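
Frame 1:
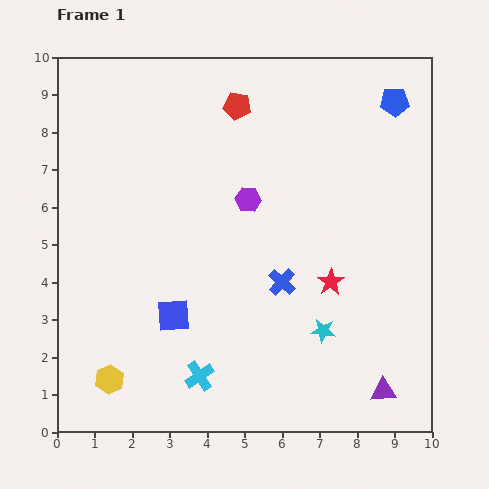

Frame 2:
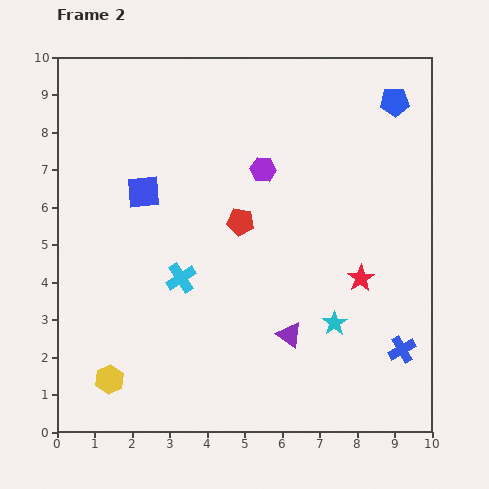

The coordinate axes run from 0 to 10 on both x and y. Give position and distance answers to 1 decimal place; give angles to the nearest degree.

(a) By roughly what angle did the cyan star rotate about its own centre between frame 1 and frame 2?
30° clockwise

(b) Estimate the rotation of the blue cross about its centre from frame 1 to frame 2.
19° clockwise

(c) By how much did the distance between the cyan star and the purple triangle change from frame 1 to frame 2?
-1.1

Distance in frame 1: 2.3. Distance in frame 2: 1.2.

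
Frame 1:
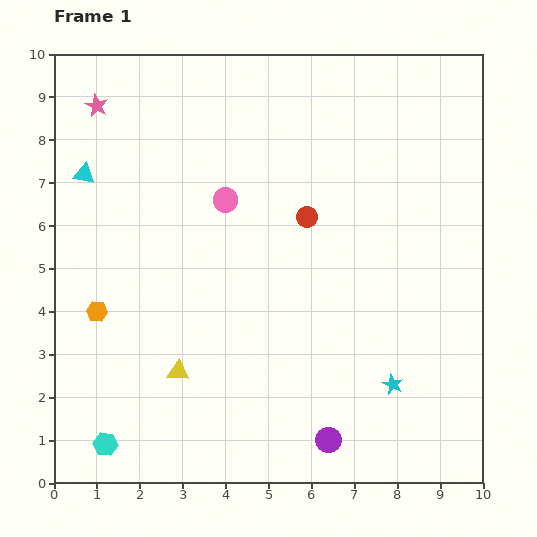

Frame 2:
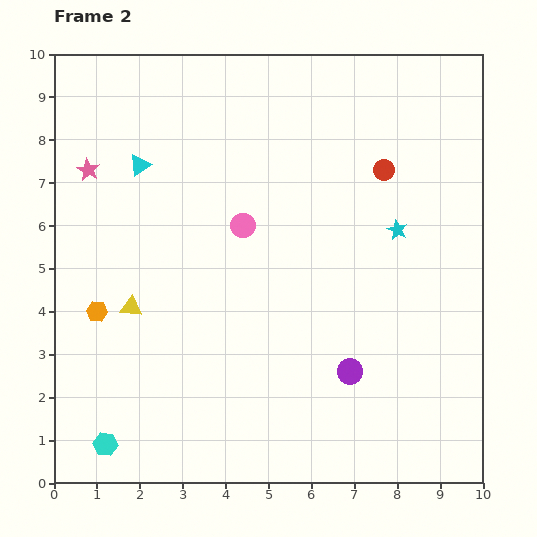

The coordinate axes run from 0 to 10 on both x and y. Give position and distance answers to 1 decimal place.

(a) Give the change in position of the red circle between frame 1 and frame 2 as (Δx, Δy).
(1.8, 1.1)

The red circle was at (5.9, 6.2) in frame 1 and (7.7, 7.3) in frame 2.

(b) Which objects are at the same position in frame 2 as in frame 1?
the cyan hexagon, the orange hexagon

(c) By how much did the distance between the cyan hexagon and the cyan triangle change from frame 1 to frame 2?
+0.2

Distance in frame 1: 6.3. Distance in frame 2: 6.5.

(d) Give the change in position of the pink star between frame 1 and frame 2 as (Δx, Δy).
(-0.2, -1.5)

The pink star was at (1.0, 8.8) in frame 1 and (0.8, 7.3) in frame 2.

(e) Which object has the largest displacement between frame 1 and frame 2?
the cyan star

(moved 3.6; next 2.1)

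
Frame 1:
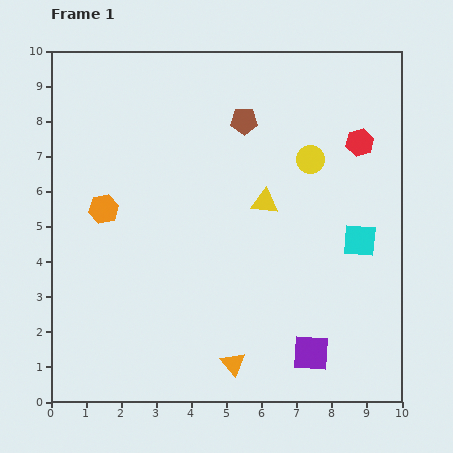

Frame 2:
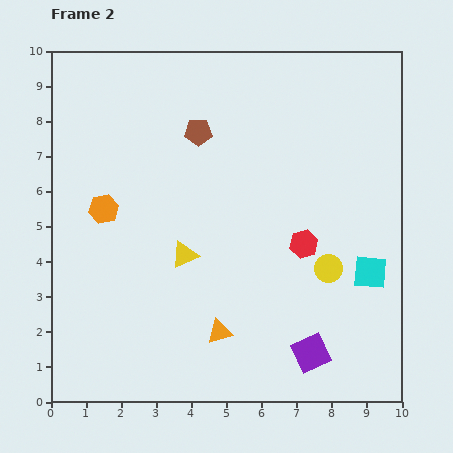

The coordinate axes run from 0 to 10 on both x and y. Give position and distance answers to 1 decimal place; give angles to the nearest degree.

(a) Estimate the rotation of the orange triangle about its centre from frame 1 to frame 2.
52° clockwise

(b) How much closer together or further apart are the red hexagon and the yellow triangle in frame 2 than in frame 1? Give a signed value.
+0.2

Distance in frame 1: 3.2. Distance in frame 2: 3.4.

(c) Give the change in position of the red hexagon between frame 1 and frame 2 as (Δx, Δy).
(-1.6, -2.9)

The red hexagon was at (8.8, 7.4) in frame 1 and (7.2, 4.5) in frame 2.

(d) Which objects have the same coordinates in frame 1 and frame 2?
the purple square, the orange hexagon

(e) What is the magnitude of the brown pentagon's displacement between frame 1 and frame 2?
1.3

The brown pentagon moved from (5.5, 8.0) to (4.2, 7.7), a distance of √(1.3² + 0.3²) ≈ 1.3.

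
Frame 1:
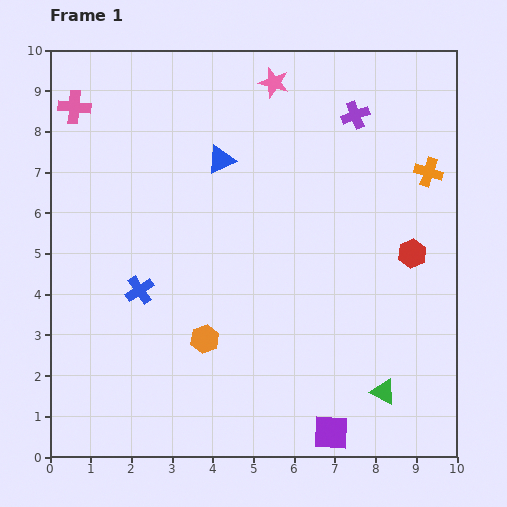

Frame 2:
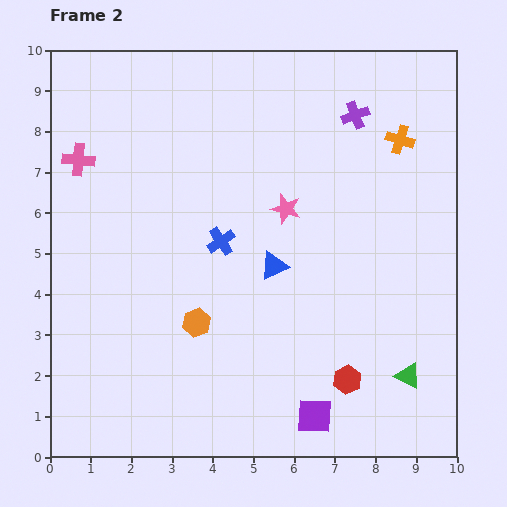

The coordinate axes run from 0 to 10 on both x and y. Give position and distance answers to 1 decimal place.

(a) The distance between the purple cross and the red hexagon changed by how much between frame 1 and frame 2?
+2.8

Distance in frame 1: 3.7. Distance in frame 2: 6.5.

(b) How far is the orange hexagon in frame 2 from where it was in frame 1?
0.4

The orange hexagon moved from (3.8, 2.9) to (3.6, 3.3), a distance of √(0.2² + 0.4²) ≈ 0.4.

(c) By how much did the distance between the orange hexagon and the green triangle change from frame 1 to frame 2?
+0.8

Distance in frame 1: 4.6. Distance in frame 2: 5.4.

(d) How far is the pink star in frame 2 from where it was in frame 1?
3.1

The pink star moved from (5.5, 9.2) to (5.8, 6.1), a distance of √(0.3² + 3.1²) ≈ 3.1.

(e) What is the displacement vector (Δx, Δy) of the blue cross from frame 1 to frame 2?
(2.0, 1.2)

The blue cross was at (2.2, 4.1) in frame 1 and (4.2, 5.3) in frame 2.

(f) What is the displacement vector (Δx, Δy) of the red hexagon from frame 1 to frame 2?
(-1.6, -3.1)

The red hexagon was at (8.9, 5.0) in frame 1 and (7.3, 1.9) in frame 2.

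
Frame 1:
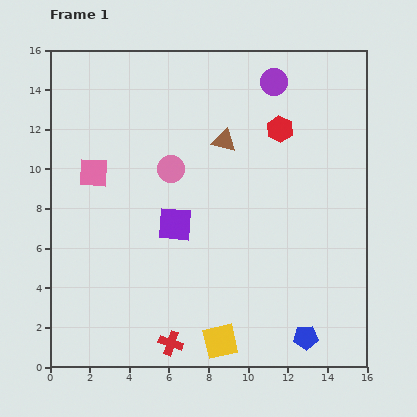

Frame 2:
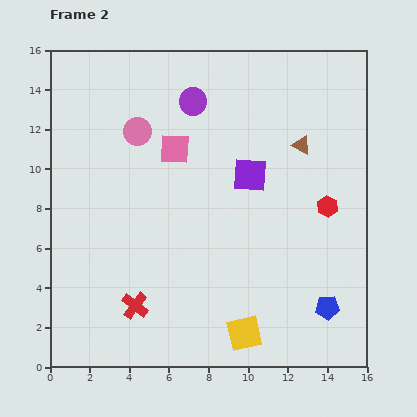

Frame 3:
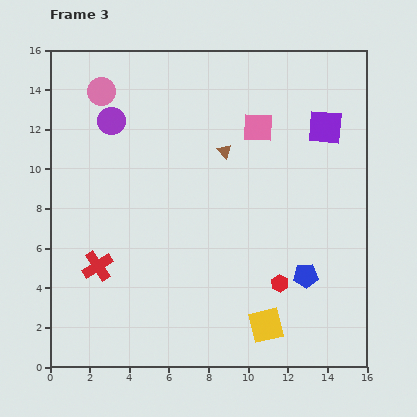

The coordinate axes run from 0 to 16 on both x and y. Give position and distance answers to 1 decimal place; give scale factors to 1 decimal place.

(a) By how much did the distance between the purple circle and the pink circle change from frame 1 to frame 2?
-3.6

Distance in frame 1: 6.8. Distance in frame 2: 3.2.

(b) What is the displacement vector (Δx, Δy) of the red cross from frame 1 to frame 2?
(-1.8, 1.9)

The red cross was at (6.1, 1.2) in frame 1 and (4.3, 3.1) in frame 2.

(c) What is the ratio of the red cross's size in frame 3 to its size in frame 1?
1.3×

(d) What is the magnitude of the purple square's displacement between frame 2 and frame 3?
4.5

The purple square moved from (10.1, 9.7) to (13.9, 12.1), a distance of √(3.8² + 2.4²) ≈ 4.5.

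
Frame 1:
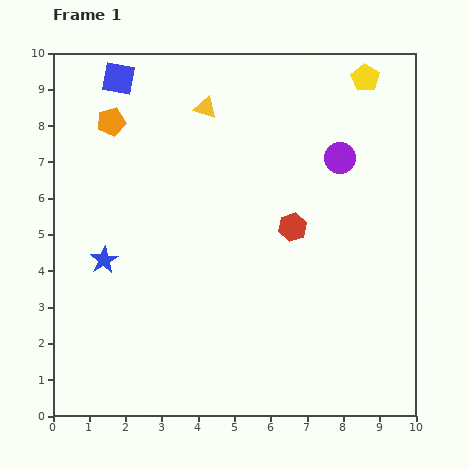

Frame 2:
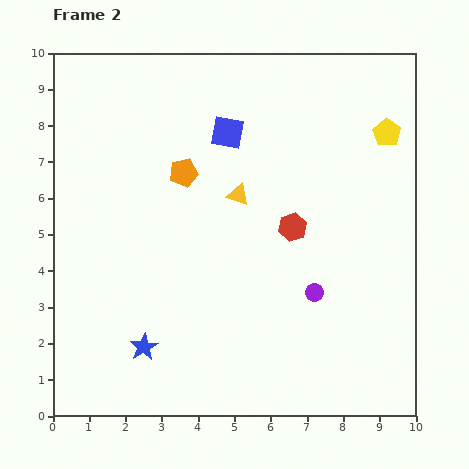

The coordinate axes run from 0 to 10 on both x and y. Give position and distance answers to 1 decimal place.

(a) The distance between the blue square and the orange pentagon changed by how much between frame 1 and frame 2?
+0.4

Distance in frame 1: 1.2. Distance in frame 2: 1.6.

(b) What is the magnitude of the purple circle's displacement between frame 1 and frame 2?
3.8

The purple circle moved from (7.9, 7.1) to (7.2, 3.4), a distance of √(0.7² + 3.7²) ≈ 3.8.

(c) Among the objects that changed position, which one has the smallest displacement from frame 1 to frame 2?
the yellow pentagon

(moved 1.6)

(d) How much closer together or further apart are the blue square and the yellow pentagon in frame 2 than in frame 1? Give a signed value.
-2.4

Distance in frame 1: 6.8. Distance in frame 2: 4.4.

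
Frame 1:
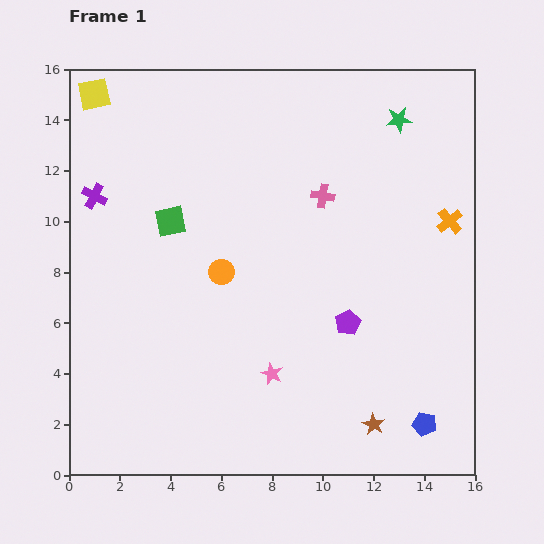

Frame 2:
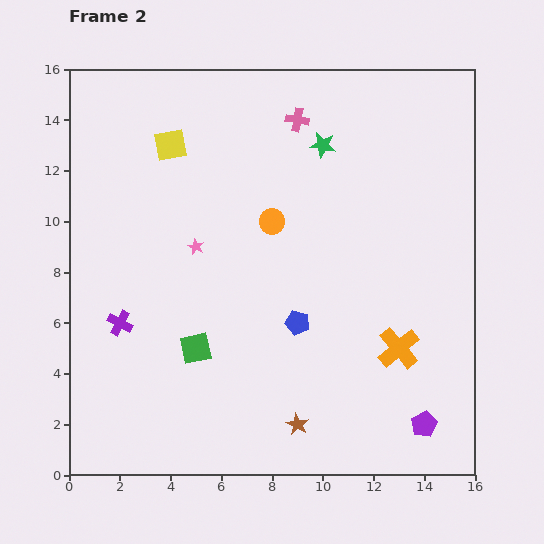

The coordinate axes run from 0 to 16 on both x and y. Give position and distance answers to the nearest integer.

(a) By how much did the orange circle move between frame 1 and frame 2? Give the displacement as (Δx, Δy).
(2, 2)

The orange circle was at (6, 8) in frame 1 and (8, 10) in frame 2.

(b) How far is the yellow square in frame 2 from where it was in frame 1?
4

The yellow square moved from (1, 15) to (4, 13), a distance of √(3² + 2²) ≈ 4.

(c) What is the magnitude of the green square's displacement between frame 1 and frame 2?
5

The green square moved from (4, 10) to (5, 5), a distance of √(1² + 5²) ≈ 5.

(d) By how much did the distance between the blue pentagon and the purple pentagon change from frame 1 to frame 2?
+1

Distance in frame 1: 5. Distance in frame 2: 6.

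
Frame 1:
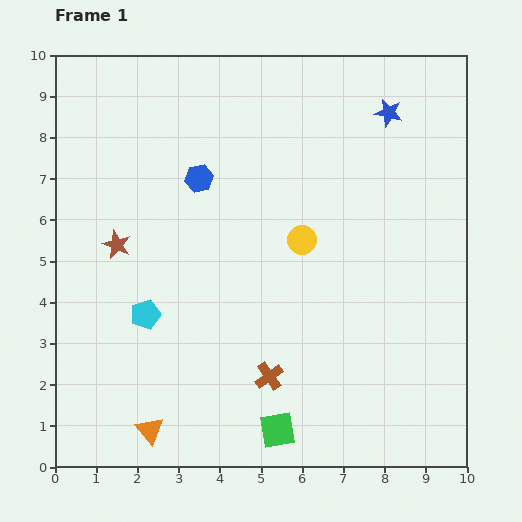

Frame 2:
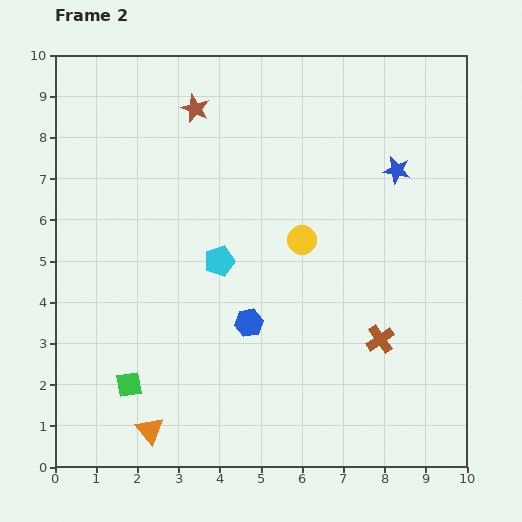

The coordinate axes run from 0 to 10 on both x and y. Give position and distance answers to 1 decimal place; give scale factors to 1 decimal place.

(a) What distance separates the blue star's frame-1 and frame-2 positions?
1.4

The blue star moved from (8.1, 8.6) to (8.3, 7.2), a distance of √(0.2² + 1.4²) ≈ 1.4.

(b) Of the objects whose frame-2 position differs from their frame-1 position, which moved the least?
the blue star

(moved 1.4)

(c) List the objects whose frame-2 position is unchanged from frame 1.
the orange triangle, the yellow circle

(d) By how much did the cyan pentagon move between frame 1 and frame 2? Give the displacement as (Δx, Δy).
(1.8, 1.3)

The cyan pentagon was at (2.2, 3.7) in frame 1 and (4.0, 5.0) in frame 2.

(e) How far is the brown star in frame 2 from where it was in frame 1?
3.8

The brown star moved from (1.5, 5.4) to (3.4, 8.7), a distance of √(1.9² + 3.3²) ≈ 3.8.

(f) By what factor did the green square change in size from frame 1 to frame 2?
0.7×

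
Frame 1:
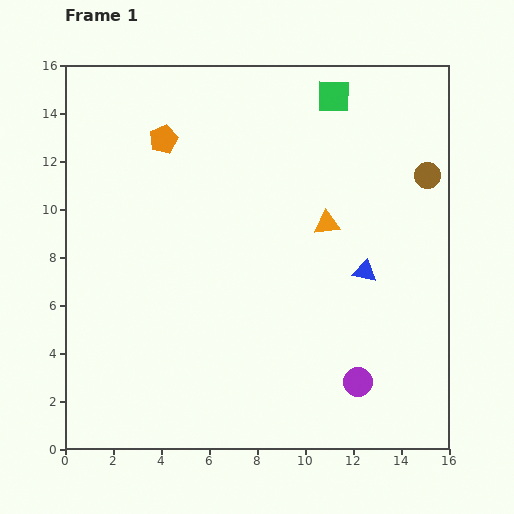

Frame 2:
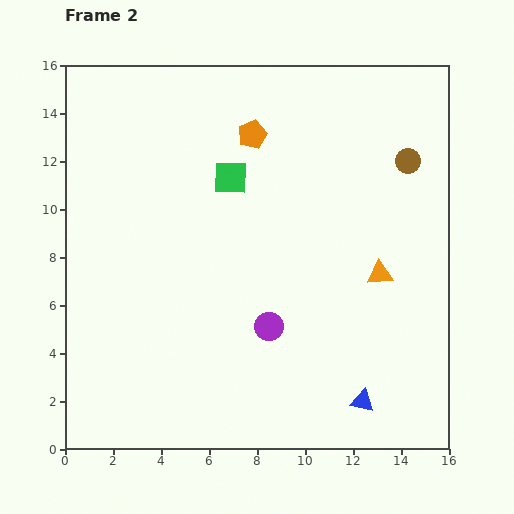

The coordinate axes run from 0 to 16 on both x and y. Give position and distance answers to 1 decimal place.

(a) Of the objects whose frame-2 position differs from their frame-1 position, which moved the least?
the brown circle

(moved 1.0)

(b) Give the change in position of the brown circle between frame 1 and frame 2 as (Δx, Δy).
(-0.8, 0.6)

The brown circle was at (15.1, 11.4) in frame 1 and (14.3, 12.0) in frame 2.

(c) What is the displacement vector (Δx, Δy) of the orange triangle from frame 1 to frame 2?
(2.2, -2.1)

The orange triangle was at (10.9, 9.4) in frame 1 and (13.1, 7.3) in frame 2.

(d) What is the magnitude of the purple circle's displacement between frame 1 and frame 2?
4.4

The purple circle moved from (12.2, 2.8) to (8.5, 5.1), a distance of √(3.7² + 2.3²) ≈ 4.4.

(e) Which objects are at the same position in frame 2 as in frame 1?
none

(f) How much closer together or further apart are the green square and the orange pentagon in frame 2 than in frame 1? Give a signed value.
-5.3

Distance in frame 1: 7.3. Distance in frame 2: 2.0.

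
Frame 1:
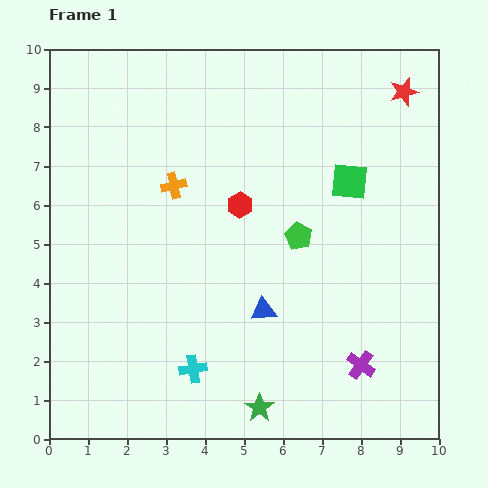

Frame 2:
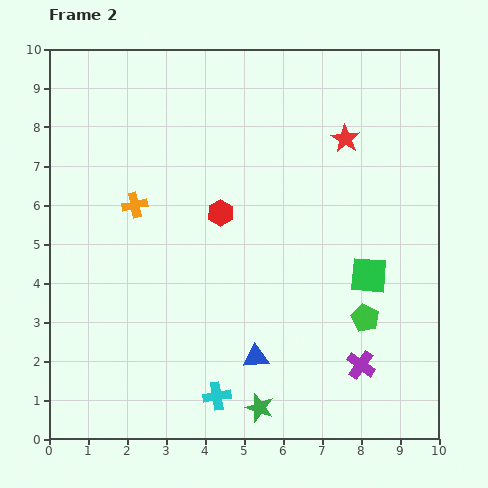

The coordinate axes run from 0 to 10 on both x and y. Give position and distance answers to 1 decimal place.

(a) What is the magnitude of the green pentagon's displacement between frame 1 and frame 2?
2.7

The green pentagon moved from (6.4, 5.2) to (8.1, 3.1), a distance of √(1.7² + 2.1²) ≈ 2.7.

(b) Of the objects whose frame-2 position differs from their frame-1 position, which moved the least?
the red hexagon

(moved 0.5)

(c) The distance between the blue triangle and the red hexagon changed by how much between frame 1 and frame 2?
+1.0

Distance in frame 1: 2.8. Distance in frame 2: 3.8.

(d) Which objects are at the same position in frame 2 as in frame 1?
the purple cross, the green star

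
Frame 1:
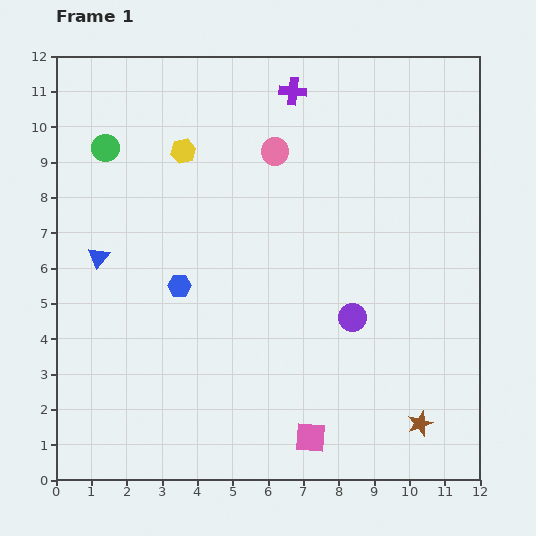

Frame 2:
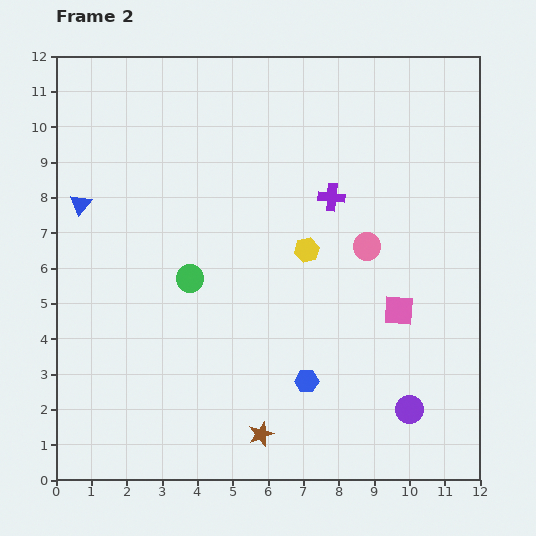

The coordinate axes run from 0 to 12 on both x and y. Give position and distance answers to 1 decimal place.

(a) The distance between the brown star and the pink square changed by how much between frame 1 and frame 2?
+2.1

Distance in frame 1: 3.1. Distance in frame 2: 5.2.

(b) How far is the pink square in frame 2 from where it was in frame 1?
4.4

The pink square moved from (7.2, 1.2) to (9.7, 4.8), a distance of √(2.5² + 3.6²) ≈ 4.4.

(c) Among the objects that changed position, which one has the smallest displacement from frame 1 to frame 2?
the blue triangle

(moved 1.6)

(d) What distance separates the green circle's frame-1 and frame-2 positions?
4.4

The green circle moved from (1.4, 9.4) to (3.8, 5.7), a distance of √(2.4² + 3.7²) ≈ 4.4.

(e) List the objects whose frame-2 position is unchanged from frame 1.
none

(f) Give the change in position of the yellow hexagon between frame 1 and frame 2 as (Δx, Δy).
(3.5, -2.8)

The yellow hexagon was at (3.6, 9.3) in frame 1 and (7.1, 6.5) in frame 2.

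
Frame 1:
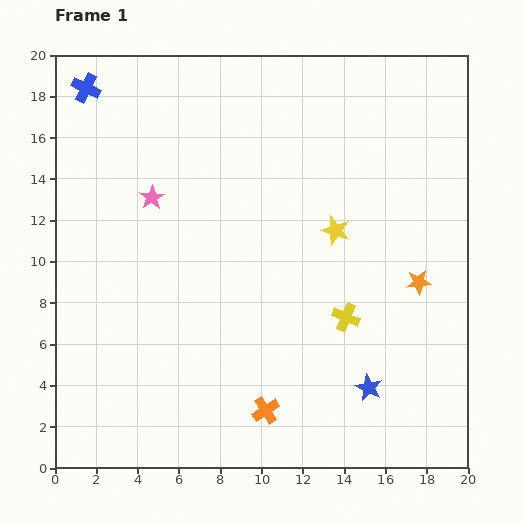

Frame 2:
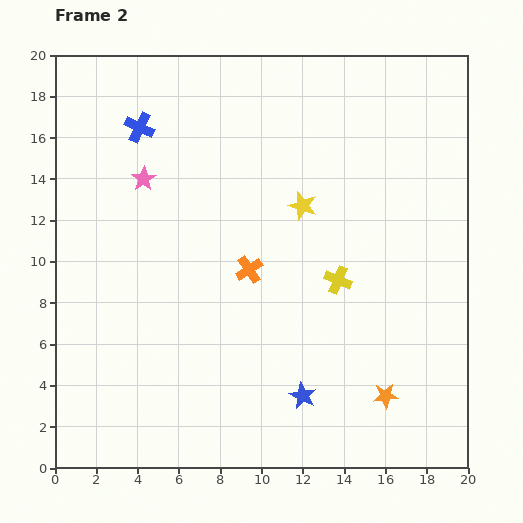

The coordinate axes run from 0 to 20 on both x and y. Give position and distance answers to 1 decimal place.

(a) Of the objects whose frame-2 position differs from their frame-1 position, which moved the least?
the pink star

(moved 1.0)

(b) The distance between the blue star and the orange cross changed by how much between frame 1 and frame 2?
+1.5

Distance in frame 1: 5.1. Distance in frame 2: 6.6.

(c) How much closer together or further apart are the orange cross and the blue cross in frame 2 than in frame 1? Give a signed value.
-9.2

Distance in frame 1: 17.9. Distance in frame 2: 8.7.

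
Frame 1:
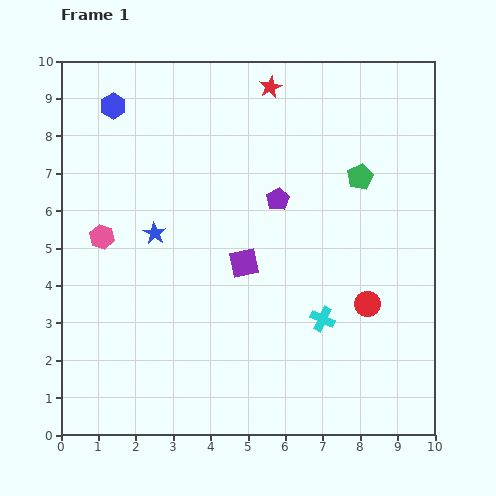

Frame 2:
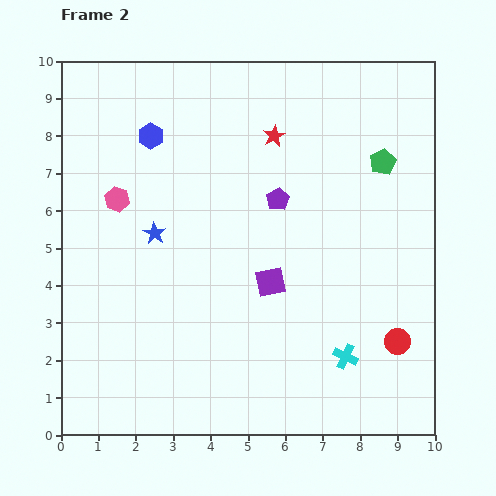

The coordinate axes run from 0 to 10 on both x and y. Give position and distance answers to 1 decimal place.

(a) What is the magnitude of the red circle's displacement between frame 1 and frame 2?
1.3

The red circle moved from (8.2, 3.5) to (9.0, 2.5), a distance of √(0.8² + 1.0²) ≈ 1.3.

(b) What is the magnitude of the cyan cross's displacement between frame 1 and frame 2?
1.2

The cyan cross moved from (7.0, 3.1) to (7.6, 2.1), a distance of √(0.6² + 1.0²) ≈ 1.2.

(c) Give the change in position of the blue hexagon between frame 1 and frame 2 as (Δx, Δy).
(1.0, -0.8)

The blue hexagon was at (1.4, 8.8) in frame 1 and (2.4, 8.0) in frame 2.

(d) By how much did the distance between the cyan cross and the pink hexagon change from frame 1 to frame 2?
+1.1

Distance in frame 1: 6.3. Distance in frame 2: 7.4.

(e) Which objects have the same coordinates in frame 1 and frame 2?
the purple pentagon, the blue star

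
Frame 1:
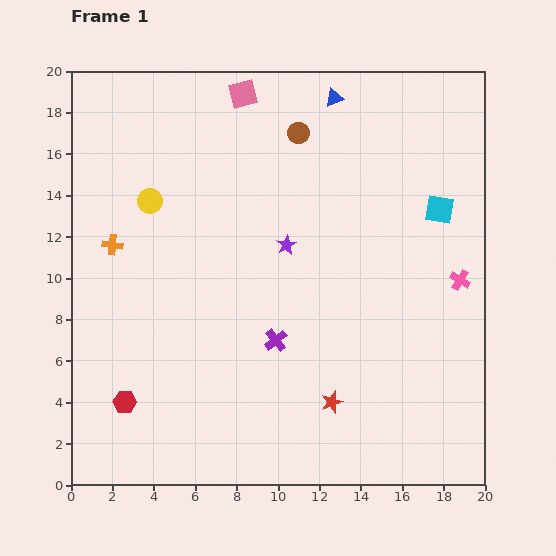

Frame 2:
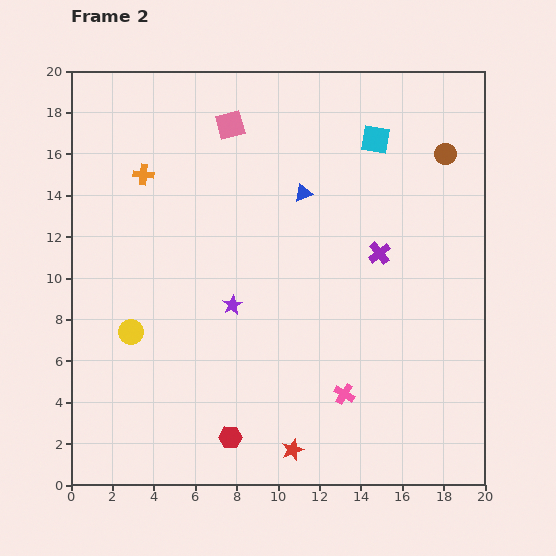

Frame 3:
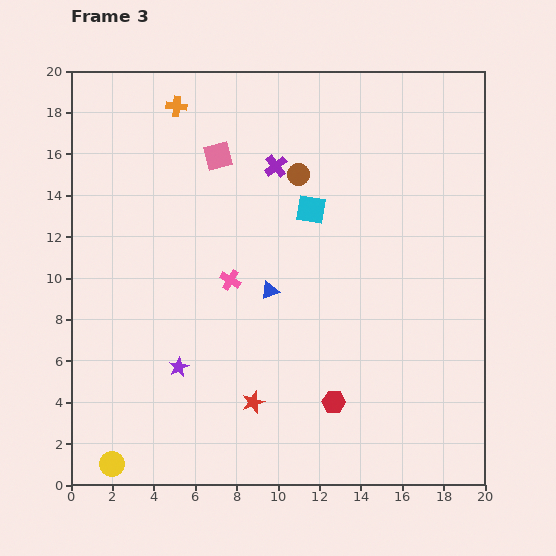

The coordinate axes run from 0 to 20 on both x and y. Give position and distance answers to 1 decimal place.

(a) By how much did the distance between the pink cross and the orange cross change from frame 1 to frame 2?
-2.5

Distance in frame 1: 16.9. Distance in frame 2: 14.4.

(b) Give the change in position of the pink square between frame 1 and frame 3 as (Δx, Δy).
(-1.2, -3.0)

The pink square was at (8.3, 18.9) in frame 1 and (7.1, 15.9) in frame 3.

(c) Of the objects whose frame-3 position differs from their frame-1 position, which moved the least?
the brown circle

(moved 2.0)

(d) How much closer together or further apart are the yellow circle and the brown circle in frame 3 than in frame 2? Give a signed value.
-0.9

Distance in frame 2: 17.5. Distance in frame 3: 16.6.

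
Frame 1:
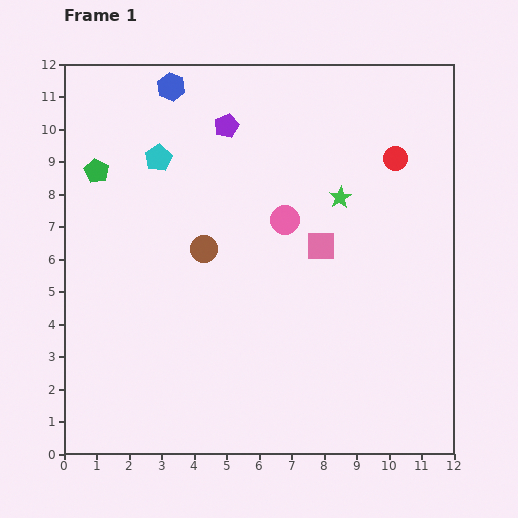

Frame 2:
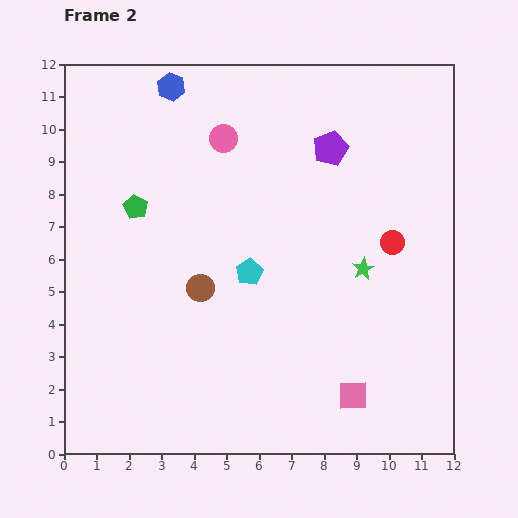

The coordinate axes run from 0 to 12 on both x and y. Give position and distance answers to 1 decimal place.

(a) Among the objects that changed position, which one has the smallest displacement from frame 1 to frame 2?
the brown circle

(moved 1.2)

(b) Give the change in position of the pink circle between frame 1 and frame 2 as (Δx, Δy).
(-1.9, 2.5)

The pink circle was at (6.8, 7.2) in frame 1 and (4.9, 9.7) in frame 2.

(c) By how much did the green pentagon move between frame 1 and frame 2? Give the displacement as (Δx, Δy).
(1.2, -1.1)

The green pentagon was at (1.0, 8.7) in frame 1 and (2.2, 7.6) in frame 2.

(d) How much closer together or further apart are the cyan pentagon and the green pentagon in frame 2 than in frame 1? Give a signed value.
+2.1

Distance in frame 1: 1.9. Distance in frame 2: 4.0.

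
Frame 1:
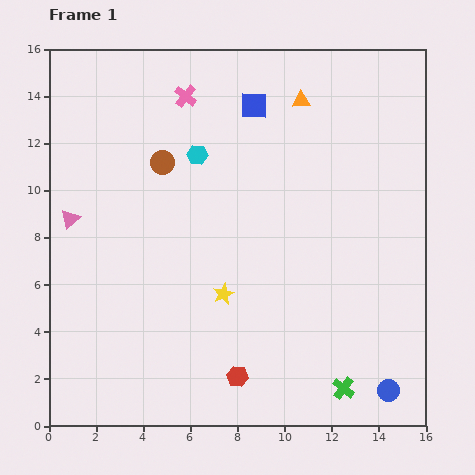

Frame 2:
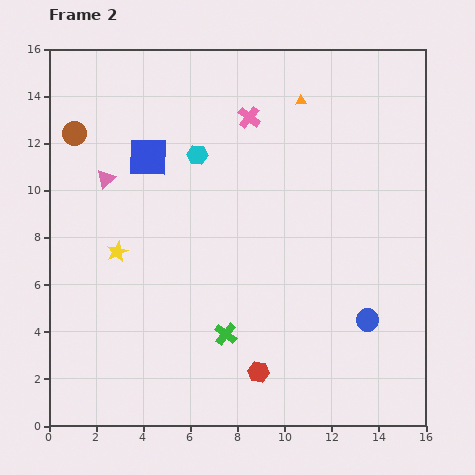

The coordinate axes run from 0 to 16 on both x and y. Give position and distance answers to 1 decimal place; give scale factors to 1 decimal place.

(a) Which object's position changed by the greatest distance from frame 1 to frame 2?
the green cross

(moved 5.5; next 5.0)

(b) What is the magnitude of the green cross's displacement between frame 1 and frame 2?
5.5

The green cross moved from (12.5, 1.6) to (7.5, 3.9), a distance of √(5.0² + 2.3²) ≈ 5.5.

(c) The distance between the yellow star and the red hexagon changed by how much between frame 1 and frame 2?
+4.3

Distance in frame 1: 3.6. Distance in frame 2: 7.9.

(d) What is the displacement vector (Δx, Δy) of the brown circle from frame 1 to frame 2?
(-3.7, 1.2)

The brown circle was at (4.8, 11.2) in frame 1 and (1.1, 12.4) in frame 2.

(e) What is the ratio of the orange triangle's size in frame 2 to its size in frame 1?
0.6×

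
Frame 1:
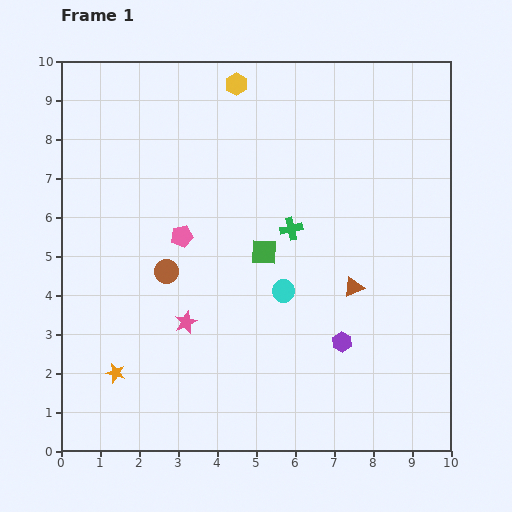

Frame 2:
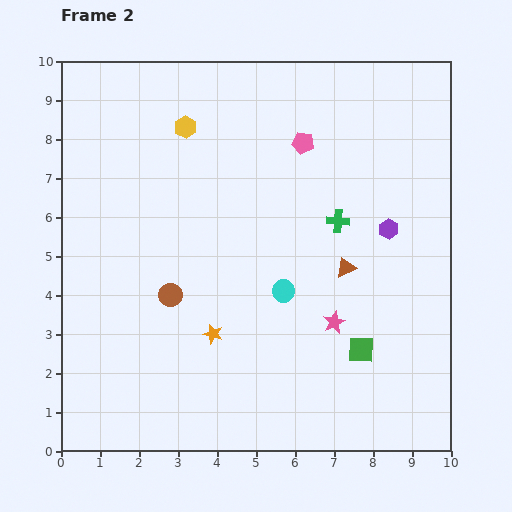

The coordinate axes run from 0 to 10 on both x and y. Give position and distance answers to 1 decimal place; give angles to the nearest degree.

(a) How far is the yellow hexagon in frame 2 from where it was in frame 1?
1.7

The yellow hexagon moved from (4.5, 9.4) to (3.2, 8.3), a distance of √(1.3² + 1.1²) ≈ 1.7.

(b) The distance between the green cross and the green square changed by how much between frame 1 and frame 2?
+2.5

Distance in frame 1: 0.9. Distance in frame 2: 3.4.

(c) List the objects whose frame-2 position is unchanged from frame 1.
the cyan circle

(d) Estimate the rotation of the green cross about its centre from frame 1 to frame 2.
17° clockwise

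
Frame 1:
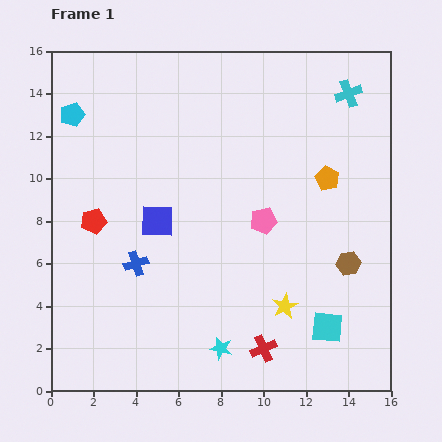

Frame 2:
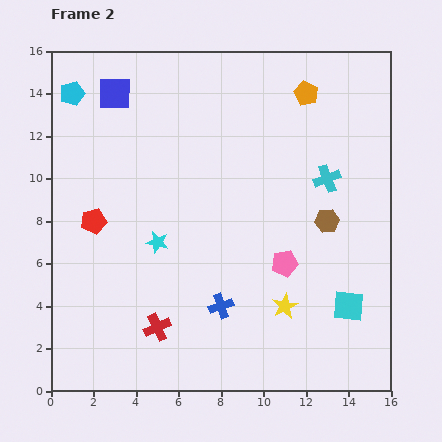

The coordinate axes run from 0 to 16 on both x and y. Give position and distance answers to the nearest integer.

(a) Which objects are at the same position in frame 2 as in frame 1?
the yellow star, the red pentagon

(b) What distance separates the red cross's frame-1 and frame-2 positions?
5

The red cross moved from (10, 2) to (5, 3), a distance of √(5² + 1²) ≈ 5.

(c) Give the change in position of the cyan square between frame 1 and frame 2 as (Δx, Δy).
(1, 1)

The cyan square was at (13, 3) in frame 1 and (14, 4) in frame 2.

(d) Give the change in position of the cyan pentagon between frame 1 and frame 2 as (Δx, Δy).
(0, 1)

The cyan pentagon was at (1, 13) in frame 1 and (1, 14) in frame 2.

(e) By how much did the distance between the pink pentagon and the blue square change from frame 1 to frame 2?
+6

Distance in frame 1: 5. Distance in frame 2: 11.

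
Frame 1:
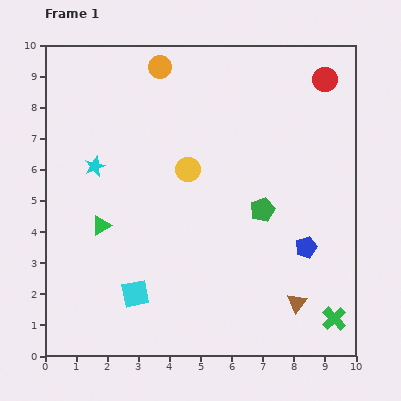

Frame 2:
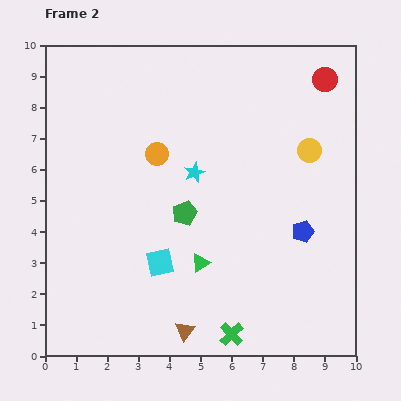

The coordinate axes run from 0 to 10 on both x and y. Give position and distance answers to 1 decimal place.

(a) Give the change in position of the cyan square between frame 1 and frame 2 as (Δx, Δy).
(0.8, 1.0)

The cyan square was at (2.9, 2.0) in frame 1 and (3.7, 3.0) in frame 2.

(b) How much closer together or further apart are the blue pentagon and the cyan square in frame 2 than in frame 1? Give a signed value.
-1.0

Distance in frame 1: 5.7. Distance in frame 2: 4.7.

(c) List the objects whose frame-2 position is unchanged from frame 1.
the red circle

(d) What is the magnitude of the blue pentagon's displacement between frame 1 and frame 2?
0.5

The blue pentagon moved from (8.4, 3.5) to (8.3, 4.0), a distance of √(0.1² + 0.5²) ≈ 0.5.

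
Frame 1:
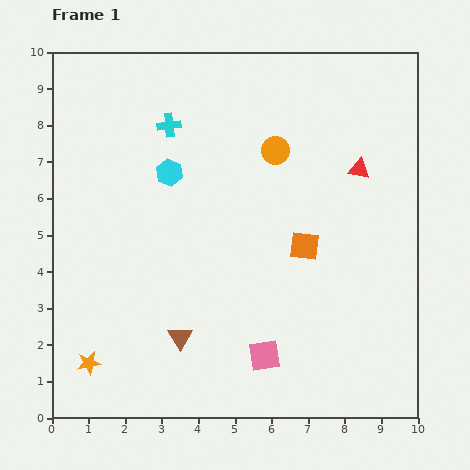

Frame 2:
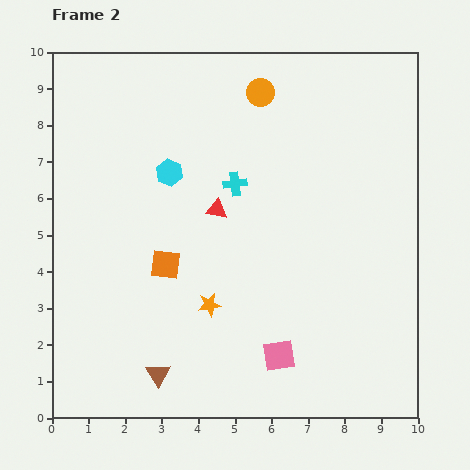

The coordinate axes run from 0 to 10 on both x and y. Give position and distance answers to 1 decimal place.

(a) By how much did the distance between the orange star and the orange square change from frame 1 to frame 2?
-5.1

Distance in frame 1: 6.7. Distance in frame 2: 1.6.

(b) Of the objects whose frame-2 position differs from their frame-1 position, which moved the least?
the pink square

(moved 0.4)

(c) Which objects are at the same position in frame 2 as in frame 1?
the cyan hexagon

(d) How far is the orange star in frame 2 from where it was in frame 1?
3.7

The orange star moved from (1.0, 1.5) to (4.3, 3.1), a distance of √(3.3² + 1.6²) ≈ 3.7.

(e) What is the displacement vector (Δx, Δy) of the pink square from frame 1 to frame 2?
(0.4, 0.0)

The pink square was at (5.8, 1.7) in frame 1 and (6.2, 1.7) in frame 2.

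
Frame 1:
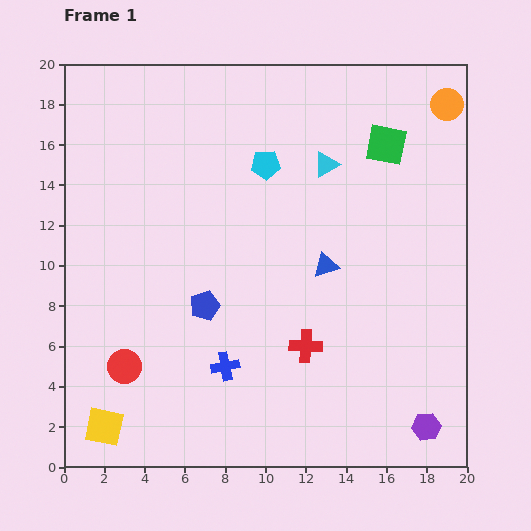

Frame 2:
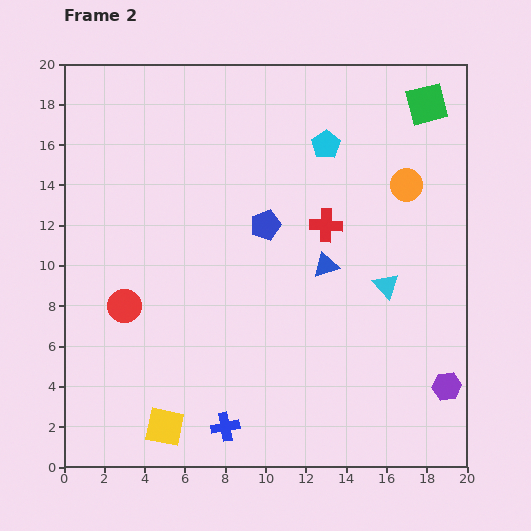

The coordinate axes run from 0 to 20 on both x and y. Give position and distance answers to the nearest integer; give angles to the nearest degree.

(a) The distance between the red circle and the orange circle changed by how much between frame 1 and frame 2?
-6

Distance in frame 1: 21. Distance in frame 2: 15.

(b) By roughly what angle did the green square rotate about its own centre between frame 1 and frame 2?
25° counter-clockwise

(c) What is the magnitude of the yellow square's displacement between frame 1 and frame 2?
3

The yellow square moved from (2, 2) to (5, 2), a distance of √(3² + 0²) ≈ 3.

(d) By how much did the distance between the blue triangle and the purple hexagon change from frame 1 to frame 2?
-1

Distance in frame 1: 9. Distance in frame 2: 8.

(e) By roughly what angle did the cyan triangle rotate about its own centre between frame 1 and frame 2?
42° counter-clockwise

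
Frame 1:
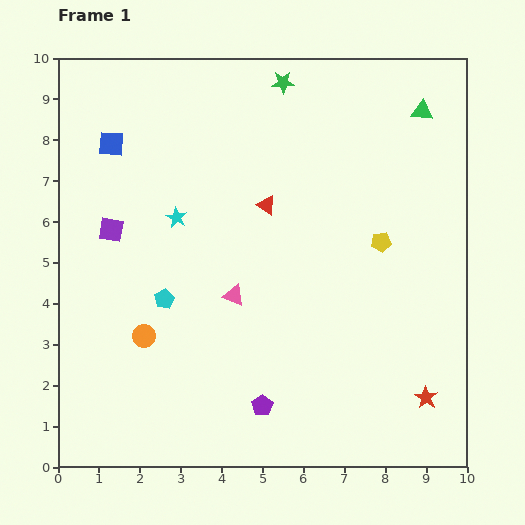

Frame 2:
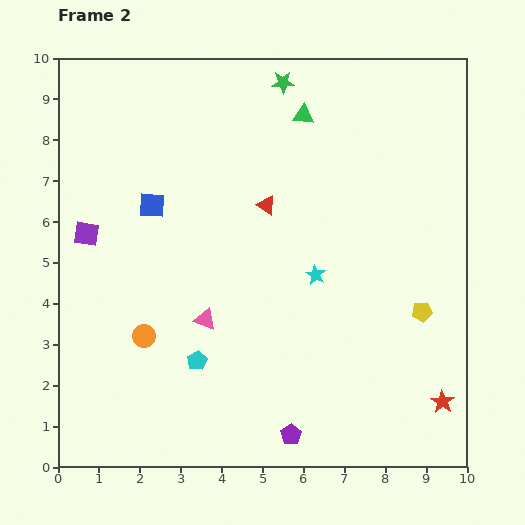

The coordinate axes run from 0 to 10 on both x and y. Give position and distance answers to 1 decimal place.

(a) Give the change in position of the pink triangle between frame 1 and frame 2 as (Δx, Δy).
(-0.7, -0.6)

The pink triangle was at (4.3, 4.2) in frame 1 and (3.6, 3.6) in frame 2.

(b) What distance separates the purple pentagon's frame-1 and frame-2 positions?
1.0

The purple pentagon moved from (5.0, 1.5) to (5.7, 0.8), a distance of √(0.7² + 0.7²) ≈ 1.0.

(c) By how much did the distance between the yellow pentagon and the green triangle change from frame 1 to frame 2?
+2.2

Distance in frame 1: 3.4. Distance in frame 2: 5.6.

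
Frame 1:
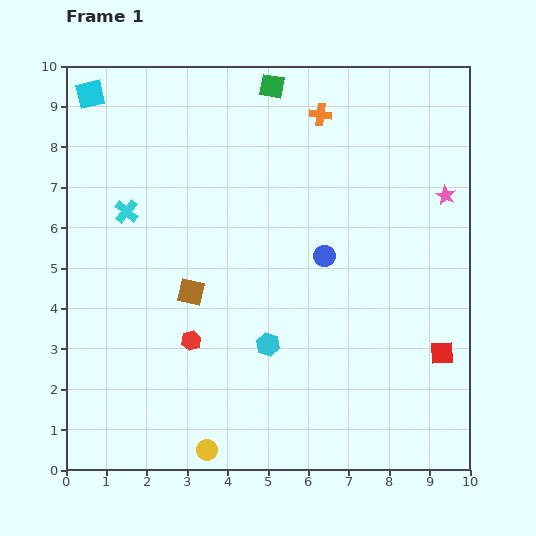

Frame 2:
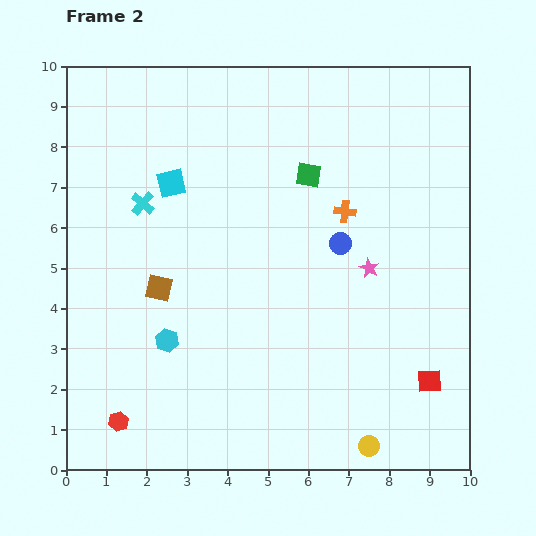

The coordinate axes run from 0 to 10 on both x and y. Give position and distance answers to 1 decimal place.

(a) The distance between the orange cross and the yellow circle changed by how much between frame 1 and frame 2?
-3.0

Distance in frame 1: 8.8. Distance in frame 2: 5.8.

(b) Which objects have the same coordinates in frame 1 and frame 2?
none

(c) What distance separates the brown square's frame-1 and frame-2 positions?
0.8

The brown square moved from (3.1, 4.4) to (2.3, 4.5), a distance of √(0.8² + 0.1²) ≈ 0.8.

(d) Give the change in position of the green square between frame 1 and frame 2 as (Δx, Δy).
(0.9, -2.2)

The green square was at (5.1, 9.5) in frame 1 and (6.0, 7.3) in frame 2.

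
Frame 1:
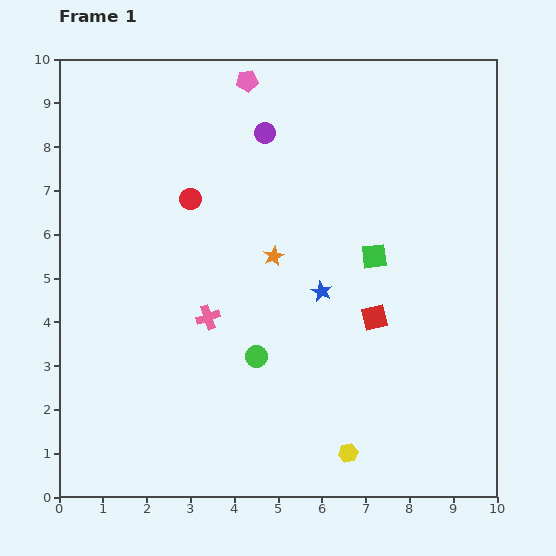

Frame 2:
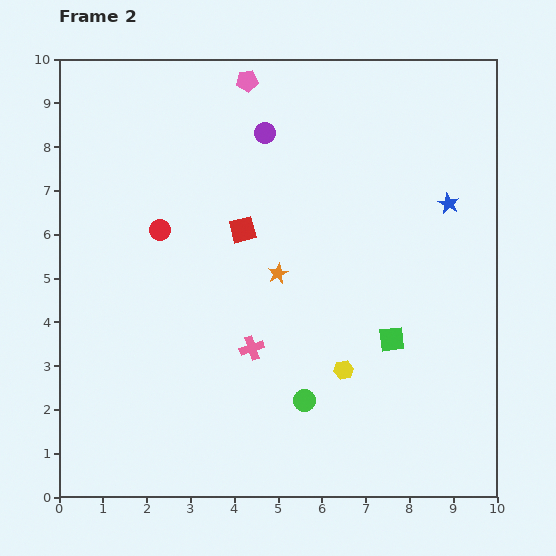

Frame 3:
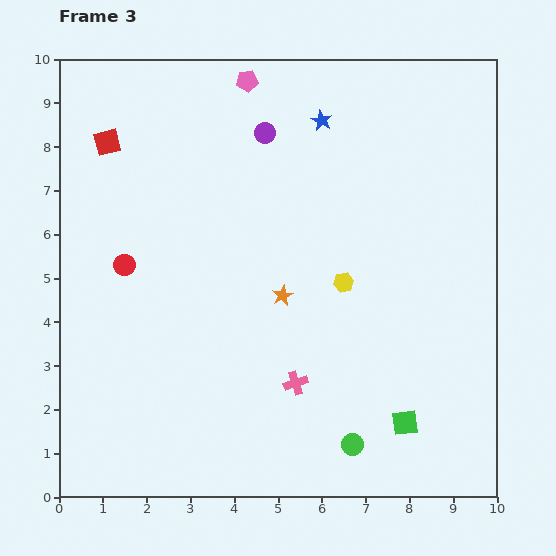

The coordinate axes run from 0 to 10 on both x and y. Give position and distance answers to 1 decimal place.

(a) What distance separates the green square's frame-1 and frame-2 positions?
1.9

The green square moved from (7.2, 5.5) to (7.6, 3.6), a distance of √(0.4² + 1.9²) ≈ 1.9.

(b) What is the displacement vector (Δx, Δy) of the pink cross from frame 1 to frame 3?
(2.0, -1.5)

The pink cross was at (3.4, 4.1) in frame 1 and (5.4, 2.6) in frame 3.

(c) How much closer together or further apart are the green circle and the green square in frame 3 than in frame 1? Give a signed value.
-2.2

Distance in frame 1: 3.5. Distance in frame 3: 1.3.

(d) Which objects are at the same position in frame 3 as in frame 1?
the purple circle, the pink pentagon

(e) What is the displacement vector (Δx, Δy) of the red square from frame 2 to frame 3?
(-3.1, 2.0)

The red square was at (4.2, 6.1) in frame 2 and (1.1, 8.1) in frame 3.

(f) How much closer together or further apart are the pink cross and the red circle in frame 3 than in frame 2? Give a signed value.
+1.3

Distance in frame 2: 3.4. Distance in frame 3: 4.7.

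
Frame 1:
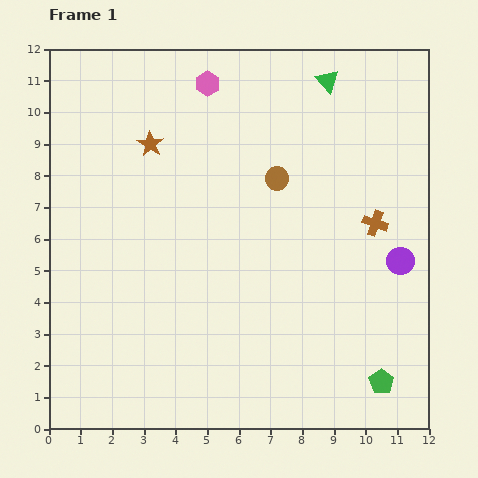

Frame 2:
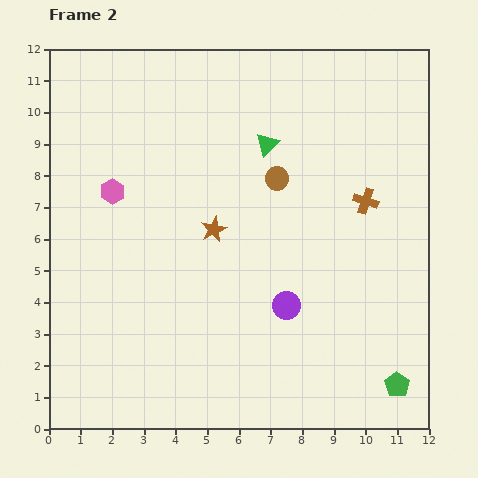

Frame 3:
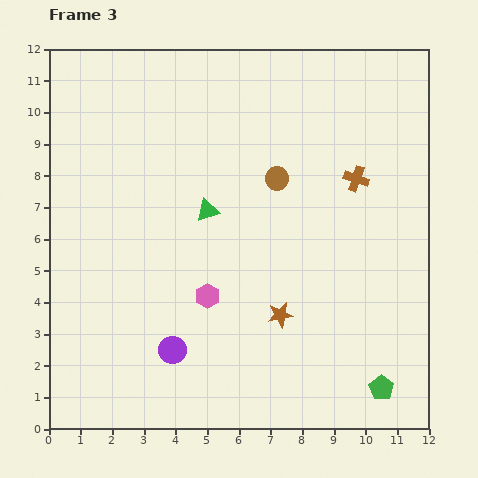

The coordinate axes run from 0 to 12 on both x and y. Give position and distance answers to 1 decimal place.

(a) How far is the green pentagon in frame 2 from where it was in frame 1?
0.5

The green pentagon moved from (10.5, 1.5) to (11.0, 1.4), a distance of √(0.5² + 0.1²) ≈ 0.5.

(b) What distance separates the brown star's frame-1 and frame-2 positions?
3.4

The brown star moved from (3.2, 9.0) to (5.2, 6.3), a distance of √(2.0² + 2.7²) ≈ 3.4.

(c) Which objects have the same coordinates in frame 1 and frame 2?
the brown circle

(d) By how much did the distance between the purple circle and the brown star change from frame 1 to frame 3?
-5.1

Distance in frame 1: 8.7. Distance in frame 3: 3.6.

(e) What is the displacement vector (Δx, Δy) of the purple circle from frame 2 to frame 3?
(-3.6, -1.4)

The purple circle was at (7.5, 3.9) in frame 2 and (3.9, 2.5) in frame 3.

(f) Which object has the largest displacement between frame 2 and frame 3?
the pink hexagon

(moved 4.5; next 3.9)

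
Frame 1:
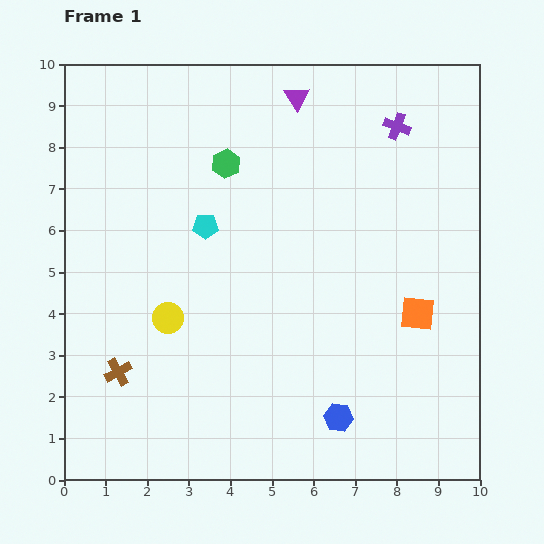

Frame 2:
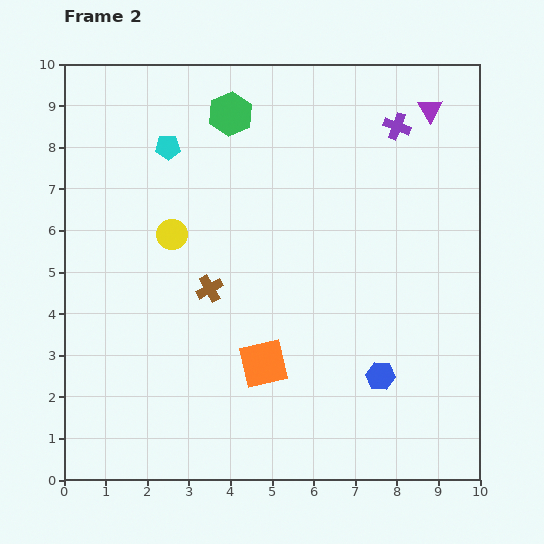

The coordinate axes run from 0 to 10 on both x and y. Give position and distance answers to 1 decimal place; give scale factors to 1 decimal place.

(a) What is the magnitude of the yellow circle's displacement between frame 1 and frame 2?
2.0

The yellow circle moved from (2.5, 3.9) to (2.6, 5.9), a distance of √(0.1² + 2.0²) ≈ 2.0.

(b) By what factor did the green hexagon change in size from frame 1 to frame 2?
1.5×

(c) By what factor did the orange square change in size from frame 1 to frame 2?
1.4×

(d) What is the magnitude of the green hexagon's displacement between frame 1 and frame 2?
1.2

The green hexagon moved from (3.9, 7.6) to (4.0, 8.8), a distance of √(0.1² + 1.2²) ≈ 1.2.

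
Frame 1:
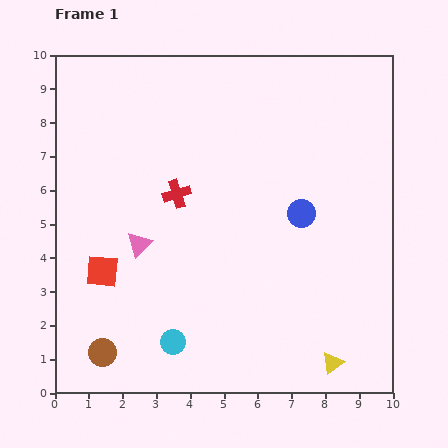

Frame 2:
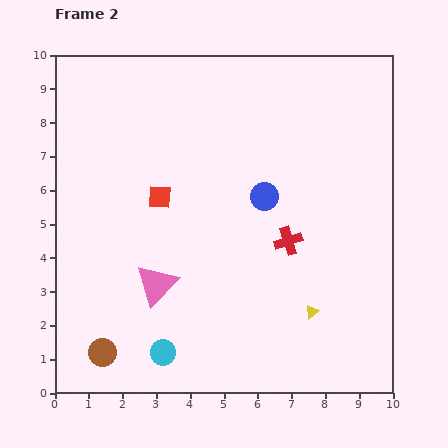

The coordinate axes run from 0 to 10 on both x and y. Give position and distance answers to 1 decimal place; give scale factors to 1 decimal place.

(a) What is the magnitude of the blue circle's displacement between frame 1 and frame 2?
1.2

The blue circle moved from (7.3, 5.3) to (6.2, 5.8), a distance of √(1.1² + 0.5²) ≈ 1.2.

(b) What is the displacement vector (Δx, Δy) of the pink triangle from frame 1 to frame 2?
(0.5, -1.2)

The pink triangle was at (2.5, 4.4) in frame 1 and (3.0, 3.2) in frame 2.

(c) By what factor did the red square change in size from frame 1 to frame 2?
0.7×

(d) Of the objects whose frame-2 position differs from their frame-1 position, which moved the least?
the cyan circle

(moved 0.4)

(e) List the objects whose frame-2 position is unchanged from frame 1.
the brown circle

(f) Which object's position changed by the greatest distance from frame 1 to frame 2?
the red cross

(moved 3.6; next 2.8)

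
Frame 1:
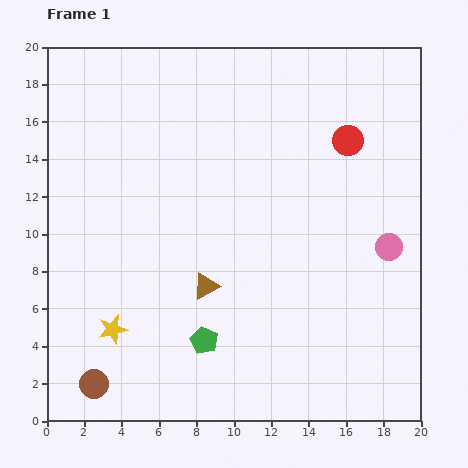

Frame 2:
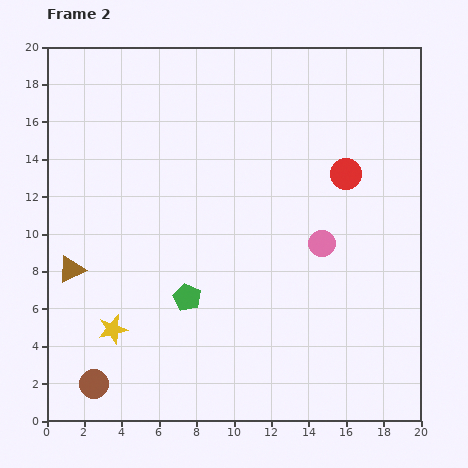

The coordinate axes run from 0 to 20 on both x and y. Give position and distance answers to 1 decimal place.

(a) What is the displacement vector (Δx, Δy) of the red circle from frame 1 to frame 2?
(-0.1, -1.8)

The red circle was at (16.1, 15.0) in frame 1 and (16.0, 13.2) in frame 2.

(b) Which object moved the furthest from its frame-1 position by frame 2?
the brown triangle

(moved 7.3; next 3.6)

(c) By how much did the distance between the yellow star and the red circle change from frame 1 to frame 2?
-1.1

Distance in frame 1: 16.1. Distance in frame 2: 15.0.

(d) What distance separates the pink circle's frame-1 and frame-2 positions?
3.6

The pink circle moved from (18.3, 9.3) to (14.7, 9.5), a distance of √(3.6² + 0.2²) ≈ 3.6.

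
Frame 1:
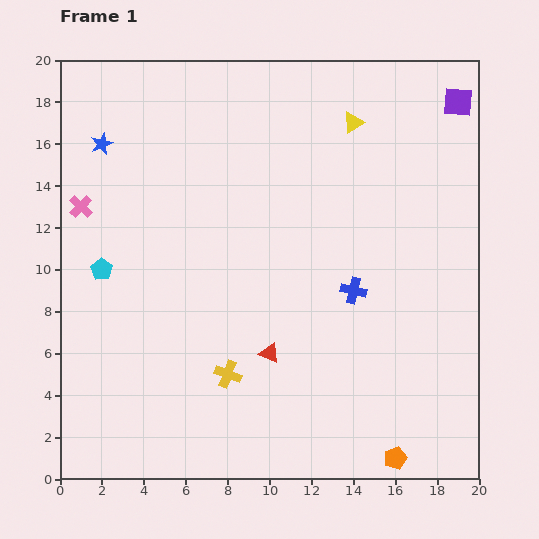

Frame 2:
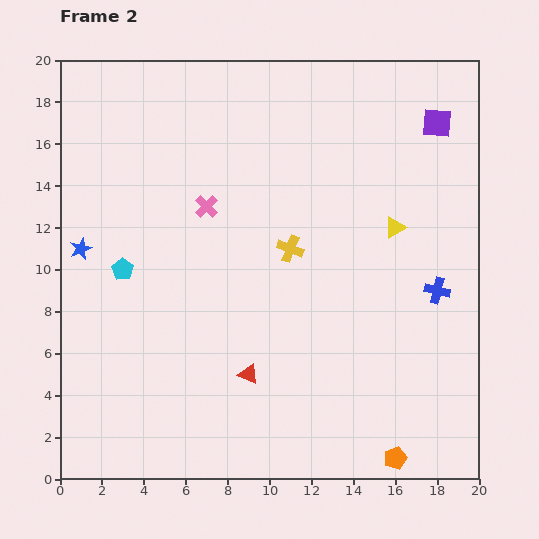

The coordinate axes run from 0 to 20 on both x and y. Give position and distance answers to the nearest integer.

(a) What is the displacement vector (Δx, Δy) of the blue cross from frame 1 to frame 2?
(4, 0)

The blue cross was at (14, 9) in frame 1 and (18, 9) in frame 2.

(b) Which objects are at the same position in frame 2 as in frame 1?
the orange pentagon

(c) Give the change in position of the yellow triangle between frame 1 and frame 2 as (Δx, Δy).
(2, -5)

The yellow triangle was at (14, 17) in frame 1 and (16, 12) in frame 2.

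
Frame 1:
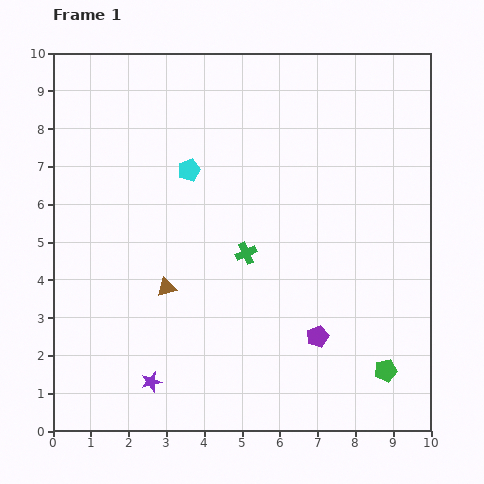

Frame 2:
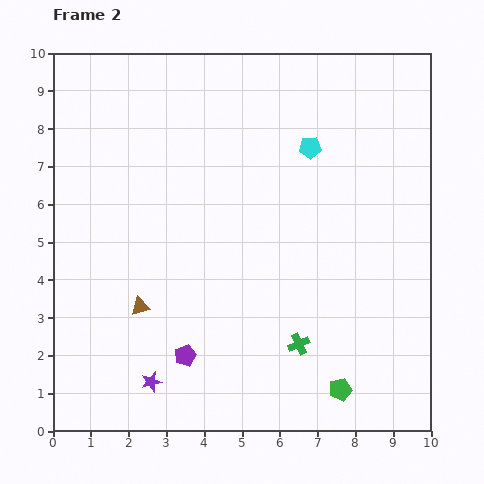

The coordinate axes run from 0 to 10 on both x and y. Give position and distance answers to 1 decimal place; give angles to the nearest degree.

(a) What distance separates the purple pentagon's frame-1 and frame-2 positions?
3.5

The purple pentagon moved from (7.0, 2.5) to (3.5, 2.0), a distance of √(3.5² + 0.5²) ≈ 3.5.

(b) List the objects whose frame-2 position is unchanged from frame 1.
the purple star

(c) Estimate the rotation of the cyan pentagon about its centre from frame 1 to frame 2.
16° clockwise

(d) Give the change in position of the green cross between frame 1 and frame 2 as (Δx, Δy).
(1.4, -2.4)

The green cross was at (5.1, 4.7) in frame 1 and (6.5, 2.3) in frame 2.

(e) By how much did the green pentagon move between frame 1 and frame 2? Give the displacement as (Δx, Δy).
(-1.2, -0.5)

The green pentagon was at (8.8, 1.6) in frame 1 and (7.6, 1.1) in frame 2.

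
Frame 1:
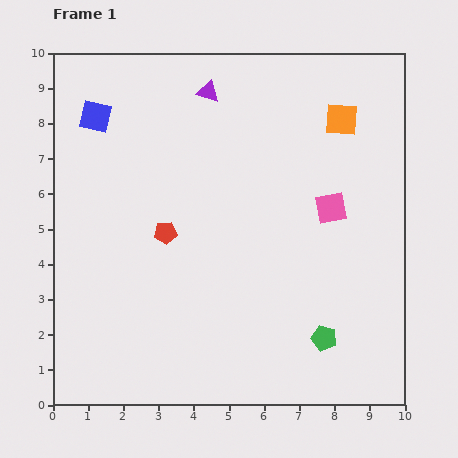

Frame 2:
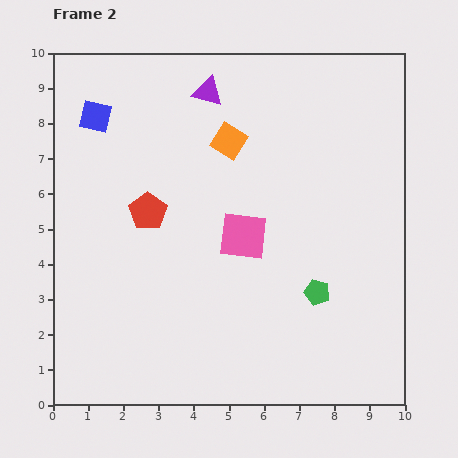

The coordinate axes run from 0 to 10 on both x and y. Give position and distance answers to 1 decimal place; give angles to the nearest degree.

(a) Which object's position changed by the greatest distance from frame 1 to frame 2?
the orange square

(moved 3.3; next 2.6)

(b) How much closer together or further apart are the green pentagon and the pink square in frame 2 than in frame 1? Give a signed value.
-1.1

Distance in frame 1: 3.7. Distance in frame 2: 2.6.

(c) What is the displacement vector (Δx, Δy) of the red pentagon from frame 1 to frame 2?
(-0.5, 0.6)

The red pentagon was at (3.2, 4.9) in frame 1 and (2.7, 5.5) in frame 2.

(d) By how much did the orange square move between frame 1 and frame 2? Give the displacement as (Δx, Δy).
(-3.2, -0.6)

The orange square was at (8.2, 8.1) in frame 1 and (5.0, 7.5) in frame 2.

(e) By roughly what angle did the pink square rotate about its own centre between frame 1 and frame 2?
17° clockwise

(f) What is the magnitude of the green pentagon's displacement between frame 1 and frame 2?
1.3

The green pentagon moved from (7.7, 1.9) to (7.5, 3.2), a distance of √(0.2² + 1.3²) ≈ 1.3.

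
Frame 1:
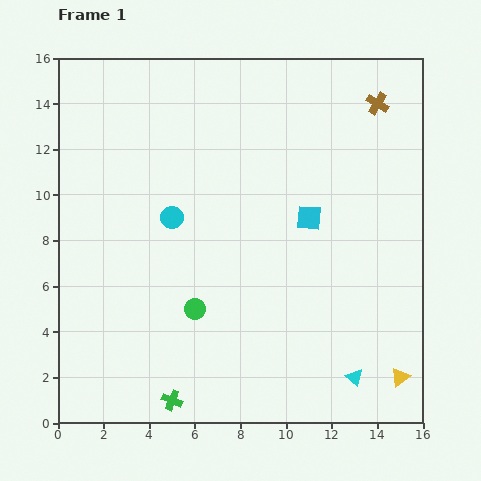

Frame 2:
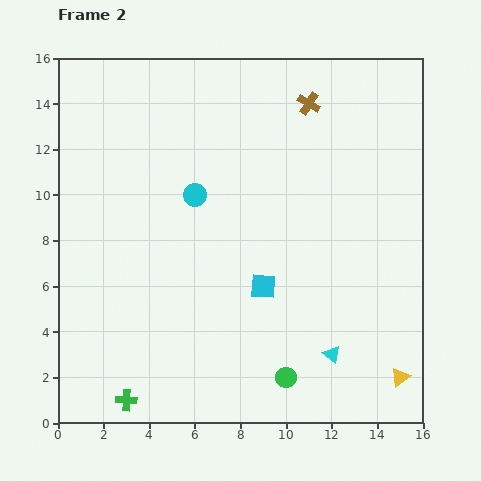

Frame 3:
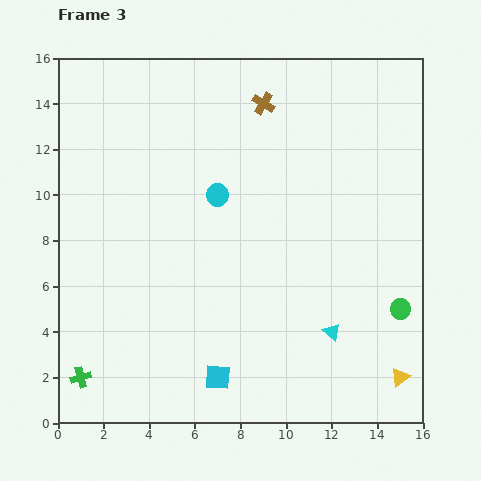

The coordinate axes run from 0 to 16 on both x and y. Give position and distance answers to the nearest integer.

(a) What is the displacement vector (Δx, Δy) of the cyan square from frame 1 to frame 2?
(-2, -3)

The cyan square was at (11, 9) in frame 1 and (9, 6) in frame 2.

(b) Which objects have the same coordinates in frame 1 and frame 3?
the yellow triangle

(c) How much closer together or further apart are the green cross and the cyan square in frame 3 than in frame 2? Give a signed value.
-2

Distance in frame 2: 8. Distance in frame 3: 6.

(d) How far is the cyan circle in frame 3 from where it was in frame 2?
1

The cyan circle moved from (6, 10) to (7, 10), a distance of √(1² + 0²) ≈ 1.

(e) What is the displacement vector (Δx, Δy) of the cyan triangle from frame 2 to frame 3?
(0, 1)

The cyan triangle was at (12, 3) in frame 2 and (12, 4) in frame 3.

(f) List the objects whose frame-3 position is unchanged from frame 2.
the yellow triangle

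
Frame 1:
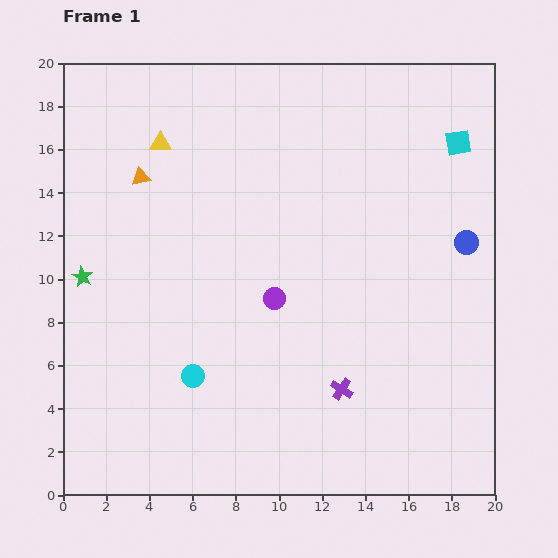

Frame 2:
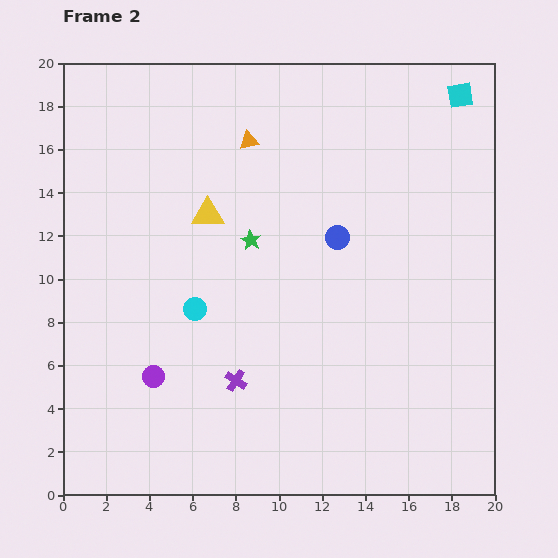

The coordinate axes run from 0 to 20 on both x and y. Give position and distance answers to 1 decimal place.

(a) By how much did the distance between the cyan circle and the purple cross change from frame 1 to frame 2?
-3.1

Distance in frame 1: 6.9. Distance in frame 2: 3.8.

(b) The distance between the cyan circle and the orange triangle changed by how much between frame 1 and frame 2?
-1.3

Distance in frame 1: 9.5. Distance in frame 2: 8.2.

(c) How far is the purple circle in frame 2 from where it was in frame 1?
6.7

The purple circle moved from (9.8, 9.1) to (4.2, 5.5), a distance of √(5.6² + 3.6²) ≈ 6.7.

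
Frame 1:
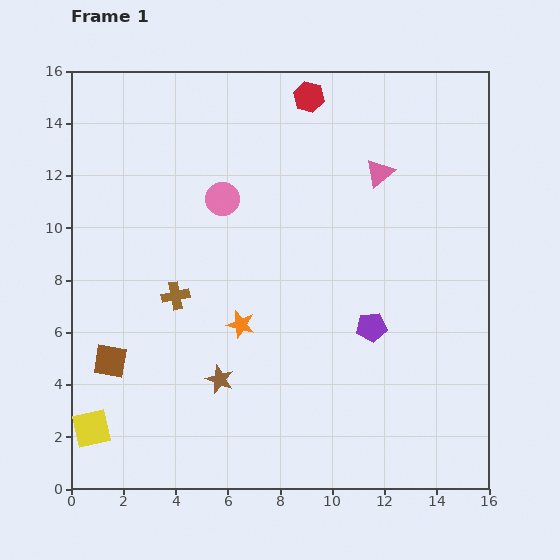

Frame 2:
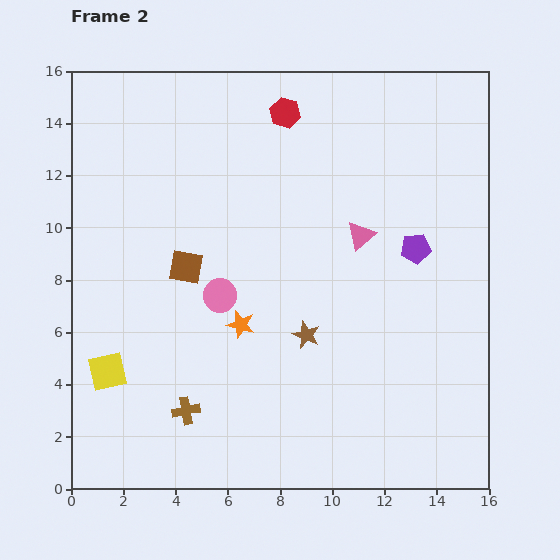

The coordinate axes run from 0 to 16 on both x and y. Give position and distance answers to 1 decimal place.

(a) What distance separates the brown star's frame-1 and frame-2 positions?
3.7

The brown star moved from (5.7, 4.2) to (9.0, 5.9), a distance of √(3.3² + 1.7²) ≈ 3.7.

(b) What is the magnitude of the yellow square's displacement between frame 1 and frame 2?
2.3

The yellow square moved from (0.8, 2.3) to (1.4, 4.5), a distance of √(0.6² + 2.2²) ≈ 2.3.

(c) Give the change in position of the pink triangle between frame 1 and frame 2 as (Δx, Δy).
(-0.7, -2.4)

The pink triangle was at (11.8, 12.1) in frame 1 and (11.1, 9.7) in frame 2.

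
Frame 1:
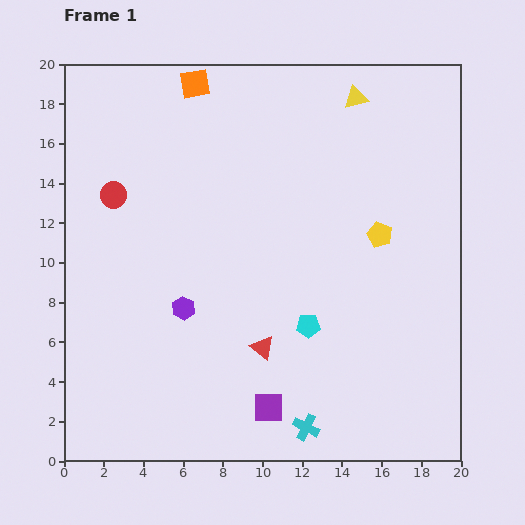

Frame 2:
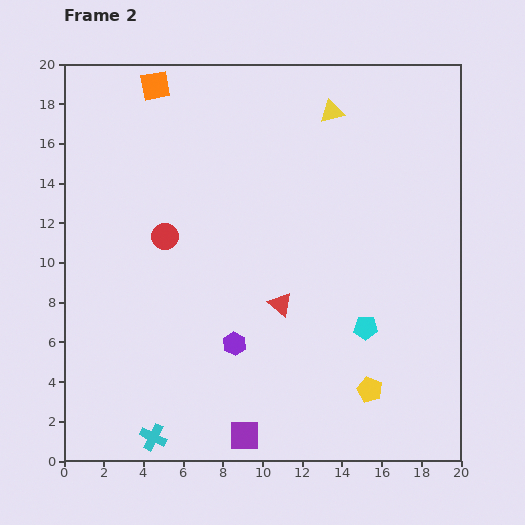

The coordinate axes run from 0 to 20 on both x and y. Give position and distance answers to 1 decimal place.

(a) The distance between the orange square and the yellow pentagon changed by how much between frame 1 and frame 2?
+6.7

Distance in frame 1: 12.0. Distance in frame 2: 18.7.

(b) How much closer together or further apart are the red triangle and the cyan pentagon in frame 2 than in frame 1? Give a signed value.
+2.0

Distance in frame 1: 2.5. Distance in frame 2: 4.5.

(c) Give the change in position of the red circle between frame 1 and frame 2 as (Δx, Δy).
(2.6, -2.1)

The red circle was at (2.5, 13.4) in frame 1 and (5.1, 11.3) in frame 2.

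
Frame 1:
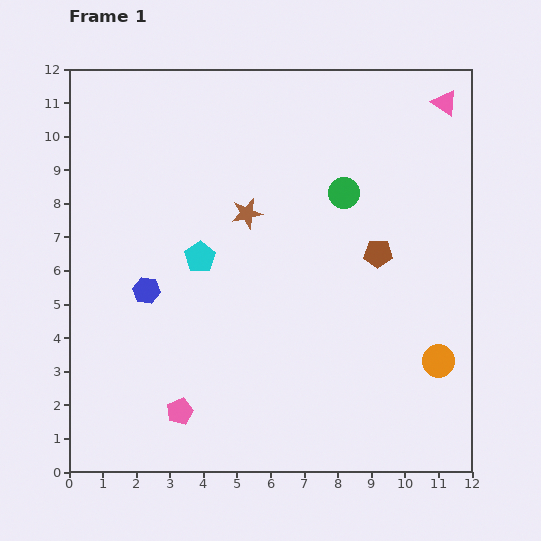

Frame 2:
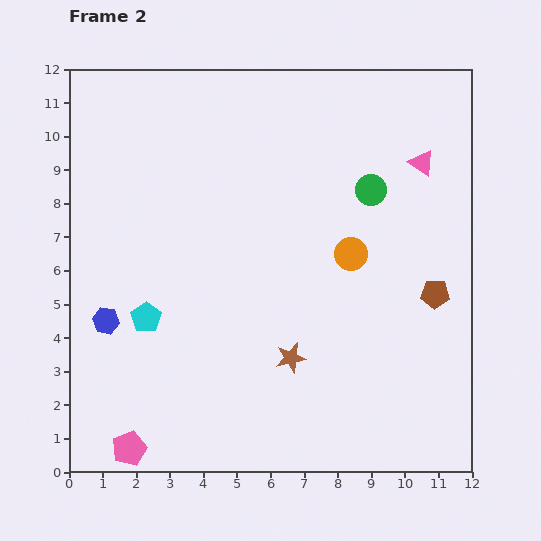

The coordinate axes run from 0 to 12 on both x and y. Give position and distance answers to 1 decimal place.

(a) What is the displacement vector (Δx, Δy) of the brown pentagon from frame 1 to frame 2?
(1.7, -1.2)

The brown pentagon was at (9.2, 6.5) in frame 1 and (10.9, 5.3) in frame 2.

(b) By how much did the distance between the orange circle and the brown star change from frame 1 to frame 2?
-3.6

Distance in frame 1: 7.2. Distance in frame 2: 3.6.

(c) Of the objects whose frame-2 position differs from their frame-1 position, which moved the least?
the green circle

(moved 0.8)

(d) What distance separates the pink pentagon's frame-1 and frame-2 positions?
1.9

The pink pentagon moved from (3.3, 1.8) to (1.8, 0.7), a distance of √(1.5² + 1.1²) ≈ 1.9.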